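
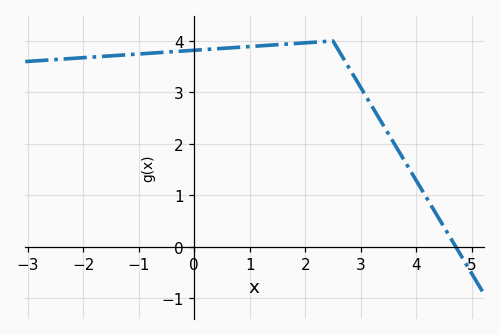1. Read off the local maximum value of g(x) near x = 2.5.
4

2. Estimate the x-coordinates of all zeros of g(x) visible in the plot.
4.71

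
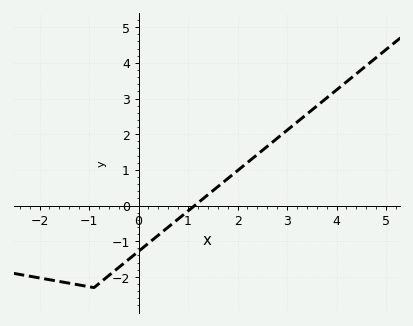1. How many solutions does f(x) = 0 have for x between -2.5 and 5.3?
1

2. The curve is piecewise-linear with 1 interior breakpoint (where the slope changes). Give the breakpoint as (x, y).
(-0.9, -2.3)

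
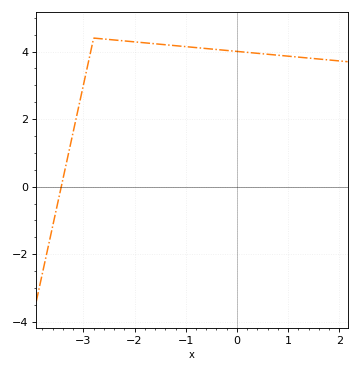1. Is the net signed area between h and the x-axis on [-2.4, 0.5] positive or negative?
positive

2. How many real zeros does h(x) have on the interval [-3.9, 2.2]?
1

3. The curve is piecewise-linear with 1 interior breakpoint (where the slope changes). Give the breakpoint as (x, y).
(-2.8, 4.4)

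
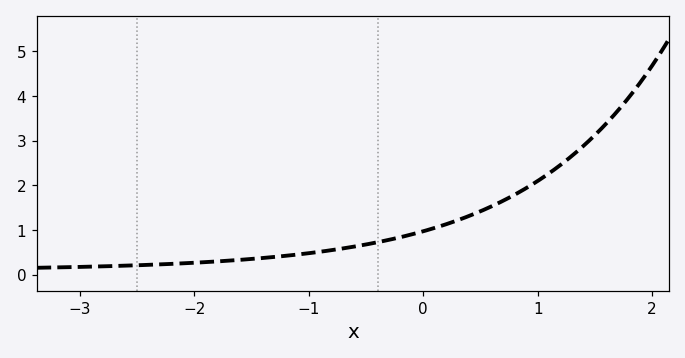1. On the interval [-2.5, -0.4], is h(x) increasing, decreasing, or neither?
increasing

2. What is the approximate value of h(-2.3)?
0.2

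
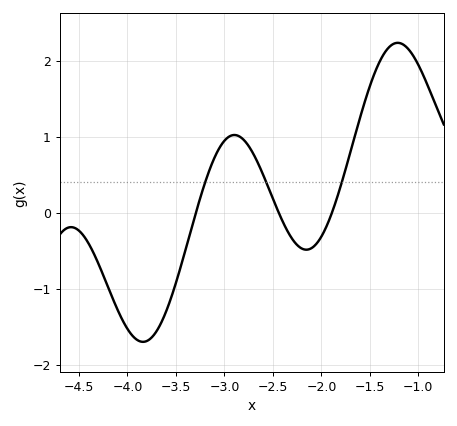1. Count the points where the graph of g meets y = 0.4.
3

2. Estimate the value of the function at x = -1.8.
0.4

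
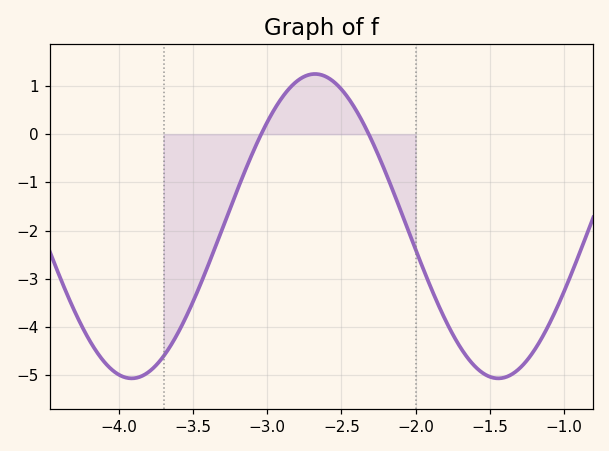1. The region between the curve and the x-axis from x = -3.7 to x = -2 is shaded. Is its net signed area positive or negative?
negative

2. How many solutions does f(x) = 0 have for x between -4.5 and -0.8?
2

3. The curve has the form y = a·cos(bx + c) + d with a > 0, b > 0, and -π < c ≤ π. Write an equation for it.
y = 3.16cos(2.54x + 0.52) - 1.91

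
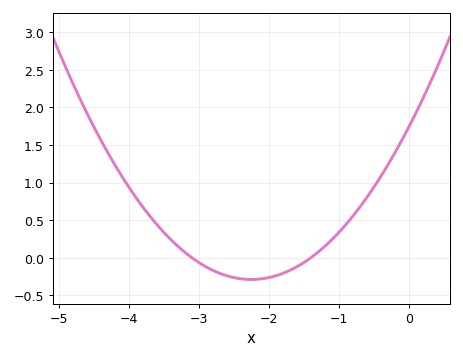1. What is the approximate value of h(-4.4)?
1.55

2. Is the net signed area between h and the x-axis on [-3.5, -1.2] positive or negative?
negative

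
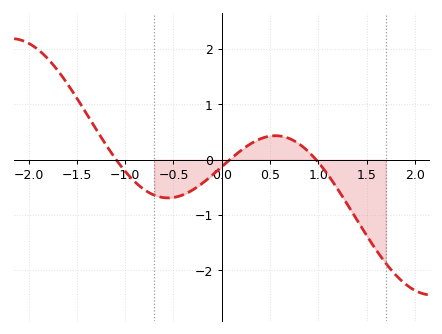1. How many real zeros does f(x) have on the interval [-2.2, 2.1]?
3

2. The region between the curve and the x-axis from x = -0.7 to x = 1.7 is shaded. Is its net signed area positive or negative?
negative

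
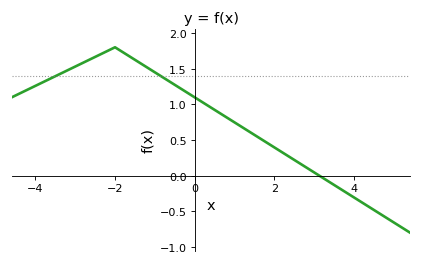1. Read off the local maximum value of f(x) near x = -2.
1.8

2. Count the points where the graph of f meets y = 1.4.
2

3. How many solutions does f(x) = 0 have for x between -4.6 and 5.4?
1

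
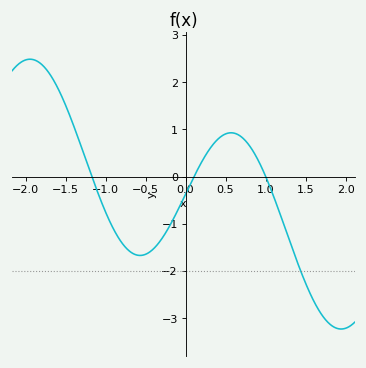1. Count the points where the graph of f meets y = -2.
1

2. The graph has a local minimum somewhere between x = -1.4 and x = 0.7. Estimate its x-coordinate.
-0.568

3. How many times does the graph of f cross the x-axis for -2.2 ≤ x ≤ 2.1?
3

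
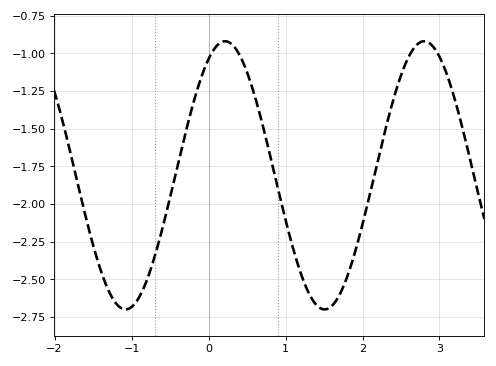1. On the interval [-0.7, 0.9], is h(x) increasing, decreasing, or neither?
neither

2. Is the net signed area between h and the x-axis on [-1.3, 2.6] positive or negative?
negative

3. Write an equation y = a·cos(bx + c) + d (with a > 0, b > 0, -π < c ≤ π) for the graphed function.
y = 0.89cos(2.43x - 0.522) - 1.81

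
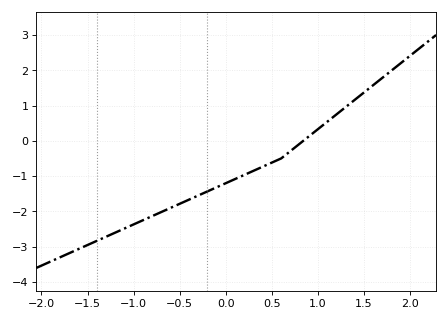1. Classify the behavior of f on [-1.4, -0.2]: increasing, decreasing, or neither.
increasing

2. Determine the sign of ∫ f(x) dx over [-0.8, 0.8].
negative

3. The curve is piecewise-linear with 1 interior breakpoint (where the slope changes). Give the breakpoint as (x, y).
(0.6, -0.5)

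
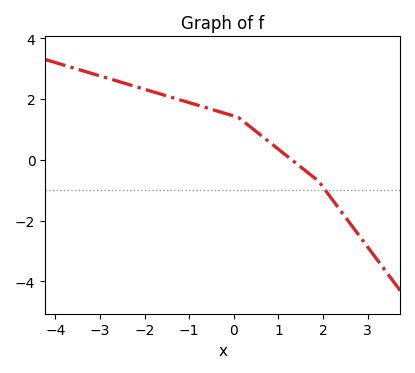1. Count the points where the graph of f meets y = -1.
1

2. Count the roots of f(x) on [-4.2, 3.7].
1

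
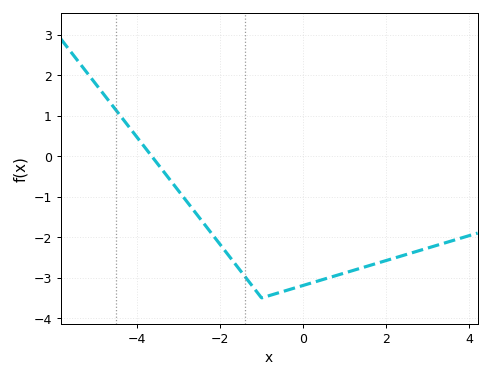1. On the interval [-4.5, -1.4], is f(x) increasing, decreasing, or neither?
decreasing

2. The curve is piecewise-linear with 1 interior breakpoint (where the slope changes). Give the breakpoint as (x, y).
(-1, -3.5)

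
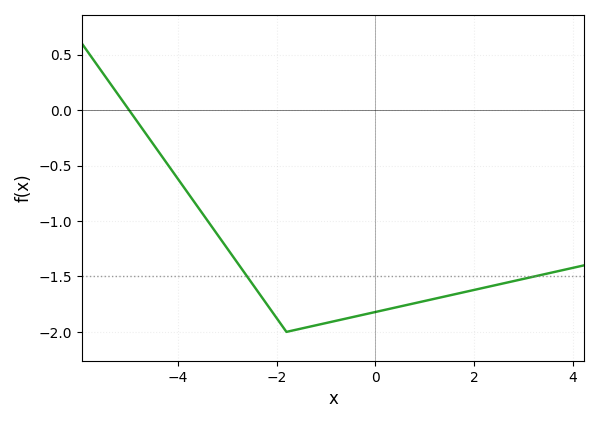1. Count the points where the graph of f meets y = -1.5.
2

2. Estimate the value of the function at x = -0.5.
-1.87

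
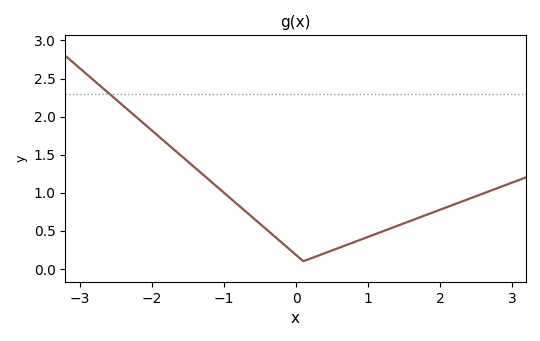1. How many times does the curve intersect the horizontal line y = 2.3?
1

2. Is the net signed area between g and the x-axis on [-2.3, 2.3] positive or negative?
positive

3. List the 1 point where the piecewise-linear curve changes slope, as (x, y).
(0.1, 0.1)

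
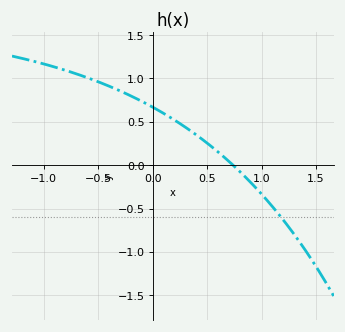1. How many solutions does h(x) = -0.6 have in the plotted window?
1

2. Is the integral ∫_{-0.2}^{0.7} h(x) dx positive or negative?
positive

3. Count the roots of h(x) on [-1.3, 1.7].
1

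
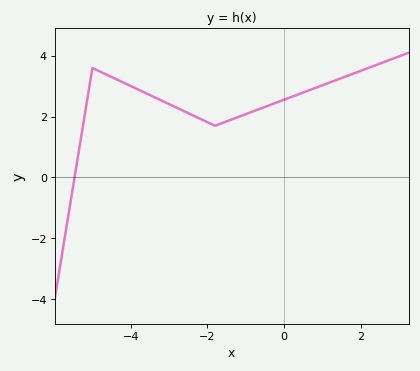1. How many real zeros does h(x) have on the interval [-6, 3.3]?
1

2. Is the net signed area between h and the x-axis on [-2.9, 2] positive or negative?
positive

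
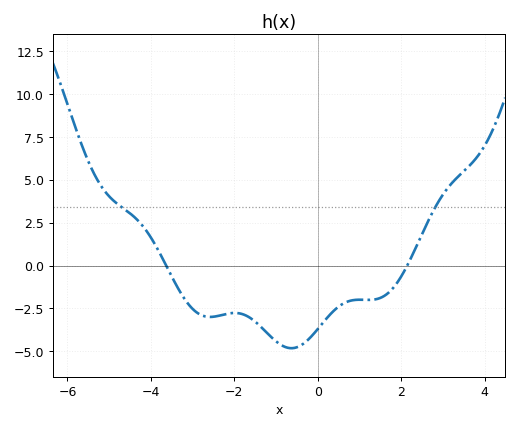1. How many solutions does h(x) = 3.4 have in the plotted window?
2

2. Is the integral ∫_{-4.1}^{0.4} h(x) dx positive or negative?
negative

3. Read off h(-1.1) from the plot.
-4.2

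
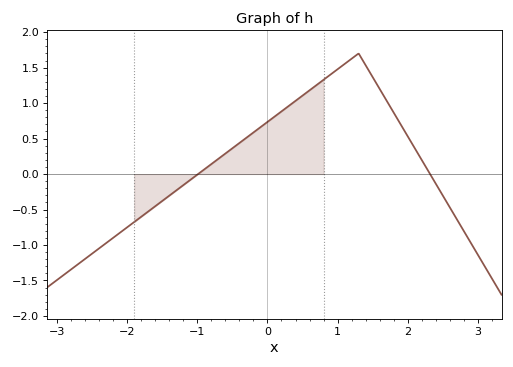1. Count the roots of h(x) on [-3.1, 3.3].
2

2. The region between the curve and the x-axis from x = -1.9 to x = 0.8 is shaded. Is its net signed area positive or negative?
positive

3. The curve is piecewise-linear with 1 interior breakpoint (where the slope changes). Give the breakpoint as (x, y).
(1.3, 1.7)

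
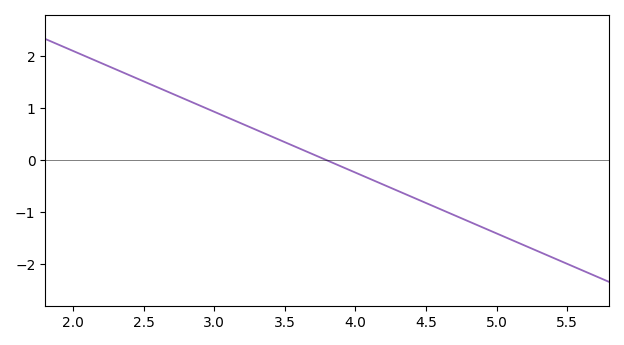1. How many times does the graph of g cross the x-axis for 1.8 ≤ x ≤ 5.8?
1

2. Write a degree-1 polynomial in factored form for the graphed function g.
y = -1.17(x - 3.8)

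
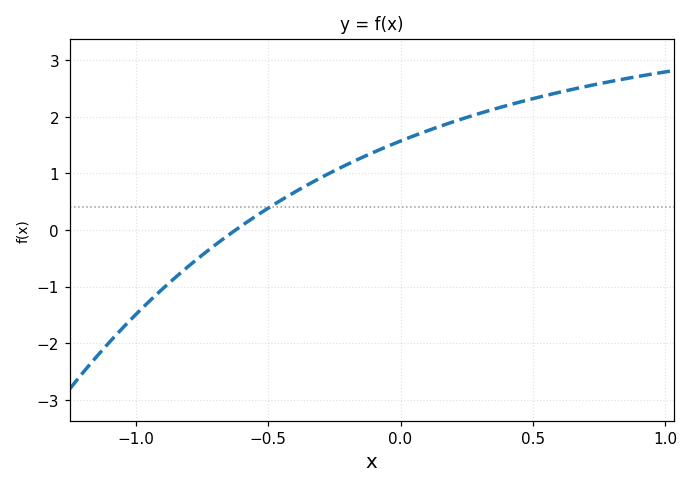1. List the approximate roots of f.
-0.6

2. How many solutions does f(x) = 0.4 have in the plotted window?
1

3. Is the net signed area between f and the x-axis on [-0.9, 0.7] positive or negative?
positive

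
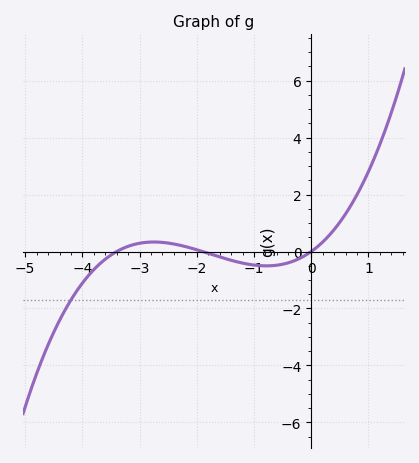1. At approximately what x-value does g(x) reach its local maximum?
-2.8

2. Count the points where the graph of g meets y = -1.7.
1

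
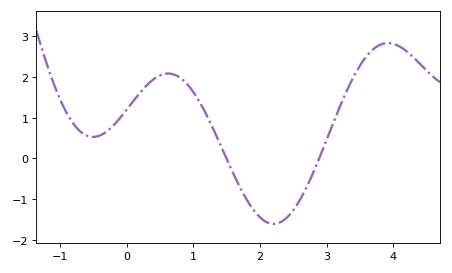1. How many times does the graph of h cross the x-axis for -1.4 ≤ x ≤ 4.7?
2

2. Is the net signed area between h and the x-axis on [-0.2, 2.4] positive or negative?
positive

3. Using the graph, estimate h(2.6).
-1.02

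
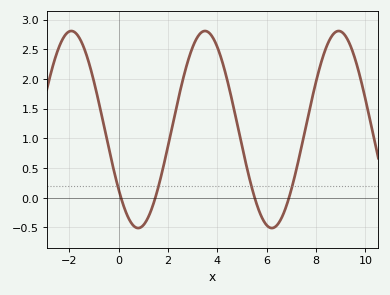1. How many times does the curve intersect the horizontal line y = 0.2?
4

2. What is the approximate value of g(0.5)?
-0.415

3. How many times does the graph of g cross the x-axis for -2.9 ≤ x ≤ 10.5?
4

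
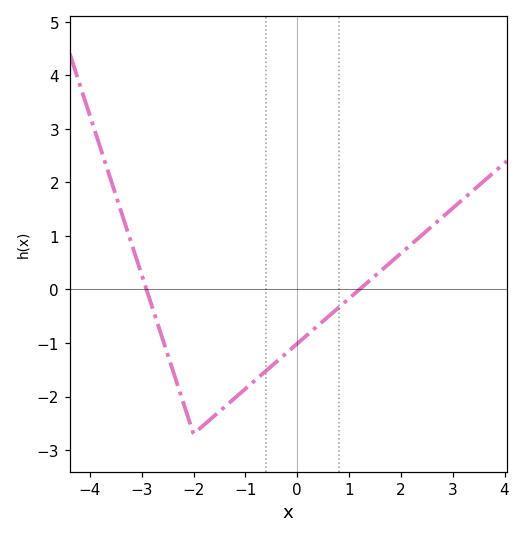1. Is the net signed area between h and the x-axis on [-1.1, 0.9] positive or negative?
negative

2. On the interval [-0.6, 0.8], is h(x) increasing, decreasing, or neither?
increasing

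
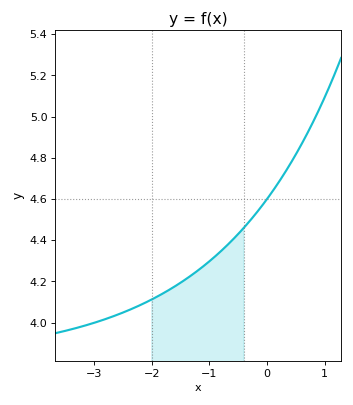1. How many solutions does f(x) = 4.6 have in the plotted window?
1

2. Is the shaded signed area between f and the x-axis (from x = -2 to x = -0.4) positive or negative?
positive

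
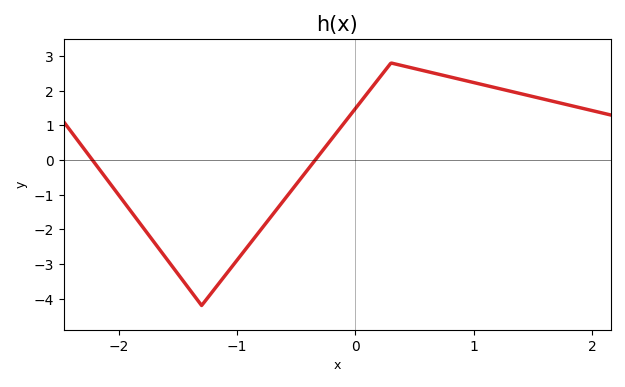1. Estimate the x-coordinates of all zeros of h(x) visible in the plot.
-2.22, -0.34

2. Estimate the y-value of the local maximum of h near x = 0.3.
2.8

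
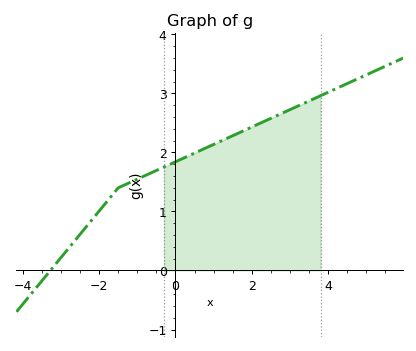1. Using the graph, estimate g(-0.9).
1.58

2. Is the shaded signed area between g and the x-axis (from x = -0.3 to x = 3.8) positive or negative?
positive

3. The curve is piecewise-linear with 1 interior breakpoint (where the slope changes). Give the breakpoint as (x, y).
(-1.5, 1.4)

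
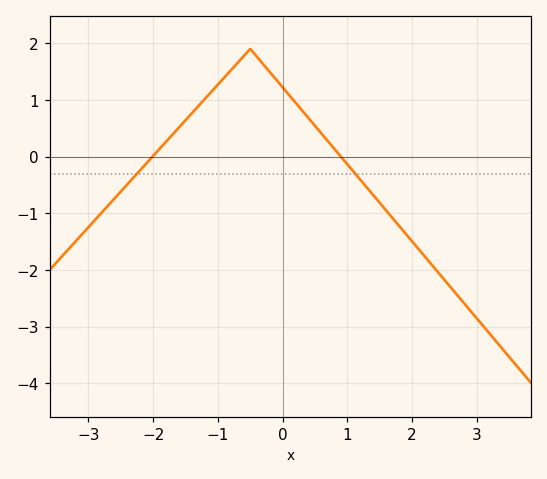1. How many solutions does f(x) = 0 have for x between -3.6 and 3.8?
2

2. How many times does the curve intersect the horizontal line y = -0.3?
2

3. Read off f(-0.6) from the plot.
1.77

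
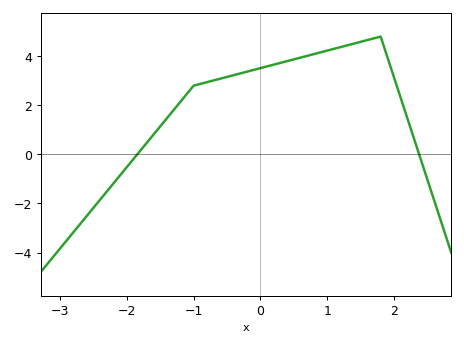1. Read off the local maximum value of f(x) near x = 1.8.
4.8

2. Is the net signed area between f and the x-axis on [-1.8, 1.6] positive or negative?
positive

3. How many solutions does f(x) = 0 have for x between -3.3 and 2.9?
2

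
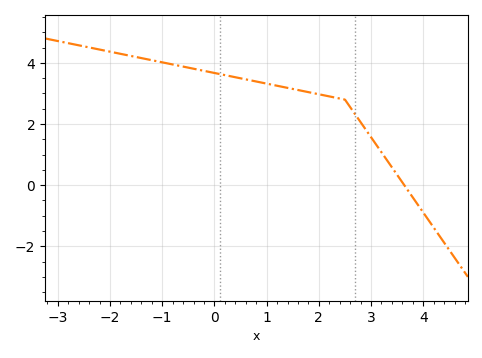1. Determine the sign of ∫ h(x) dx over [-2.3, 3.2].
positive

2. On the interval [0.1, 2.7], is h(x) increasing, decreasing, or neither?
decreasing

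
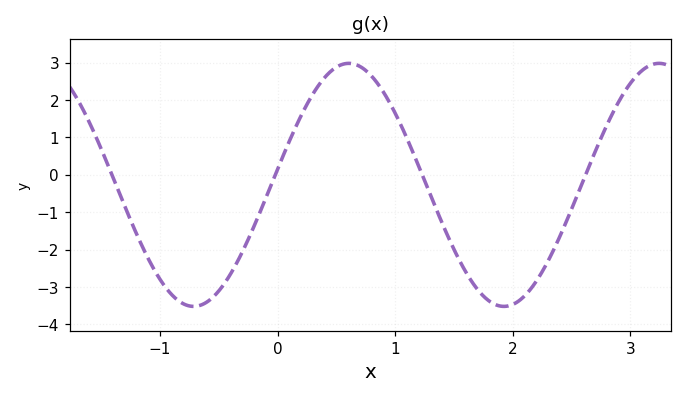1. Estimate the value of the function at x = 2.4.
-1.7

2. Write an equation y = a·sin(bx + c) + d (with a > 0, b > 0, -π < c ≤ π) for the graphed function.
y = 3.25sin(2.4x + 0.13) - 0.27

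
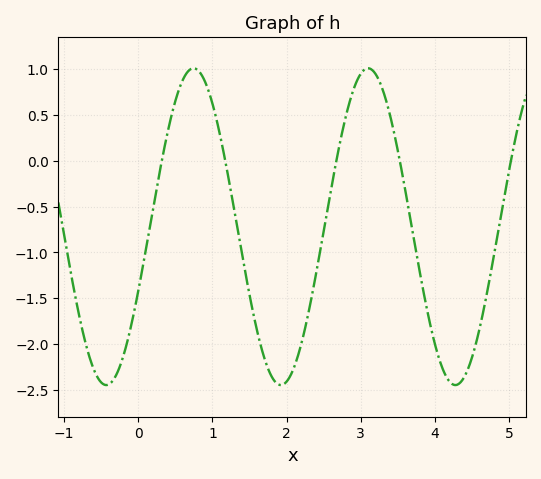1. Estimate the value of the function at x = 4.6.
-1.85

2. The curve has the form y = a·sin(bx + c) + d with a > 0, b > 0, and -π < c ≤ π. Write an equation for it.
y = 1.73sin(2.7x - 0.42) - 0.72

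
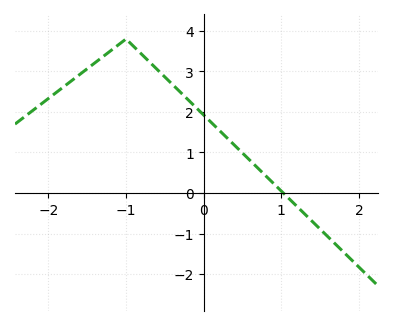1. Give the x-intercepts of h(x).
1.03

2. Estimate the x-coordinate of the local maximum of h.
-1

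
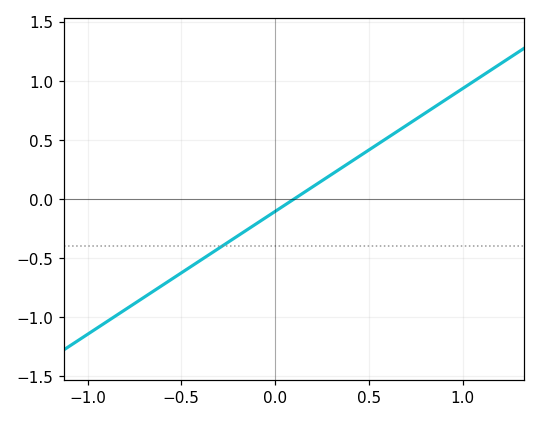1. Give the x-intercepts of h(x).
0.1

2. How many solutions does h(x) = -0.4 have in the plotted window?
1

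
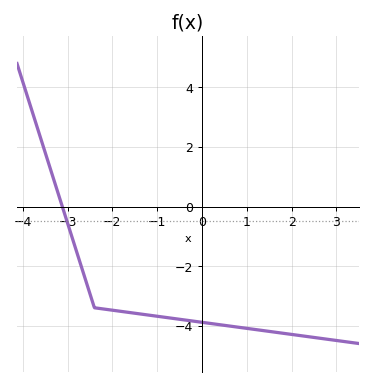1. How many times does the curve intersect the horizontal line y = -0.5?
1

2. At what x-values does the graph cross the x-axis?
-3.2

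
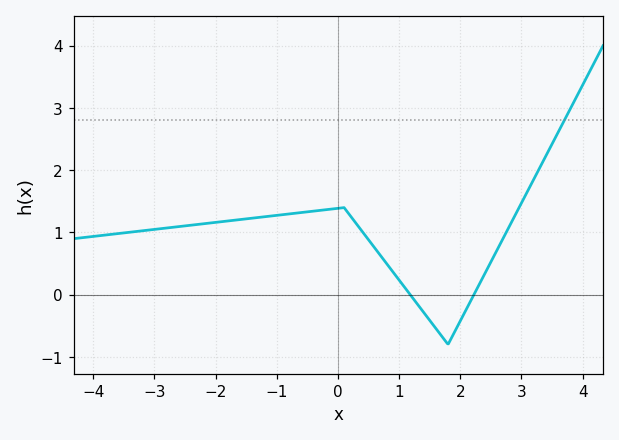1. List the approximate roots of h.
1.2, 2.2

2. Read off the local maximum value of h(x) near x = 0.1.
1.4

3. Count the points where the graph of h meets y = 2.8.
1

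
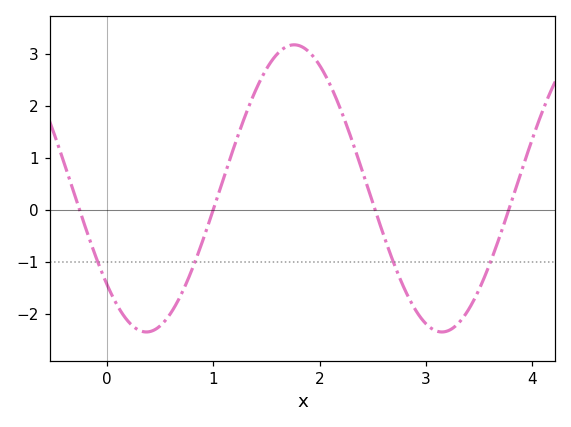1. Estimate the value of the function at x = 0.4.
-2.34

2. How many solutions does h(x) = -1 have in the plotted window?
4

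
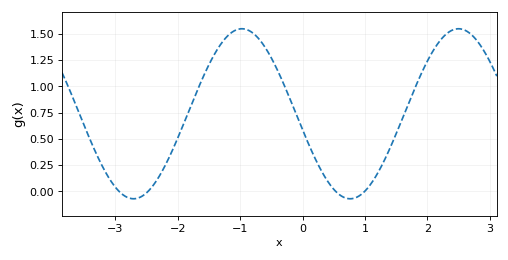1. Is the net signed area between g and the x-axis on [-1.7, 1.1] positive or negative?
positive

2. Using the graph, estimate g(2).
1.24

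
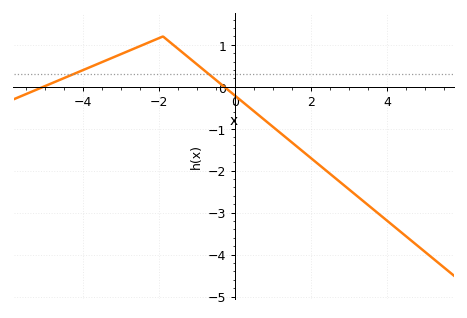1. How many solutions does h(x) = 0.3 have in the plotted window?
2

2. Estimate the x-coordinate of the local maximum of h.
-2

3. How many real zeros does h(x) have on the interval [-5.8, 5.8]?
2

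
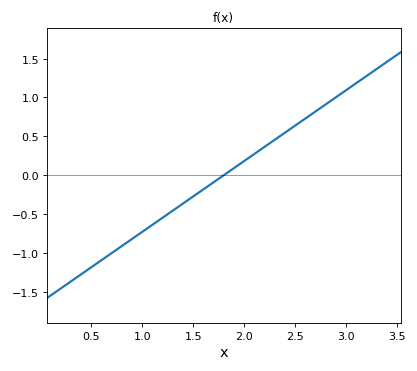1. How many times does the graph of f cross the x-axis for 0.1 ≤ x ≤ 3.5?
1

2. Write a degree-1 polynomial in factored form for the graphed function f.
y = 0.91(x - 1.8)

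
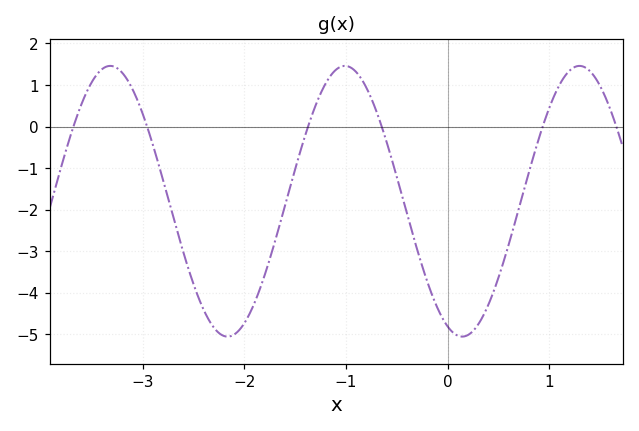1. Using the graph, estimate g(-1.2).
1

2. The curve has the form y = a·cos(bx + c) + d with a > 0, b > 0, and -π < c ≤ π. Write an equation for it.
y = 3.26cos(2.7x + 2.8) - 1.8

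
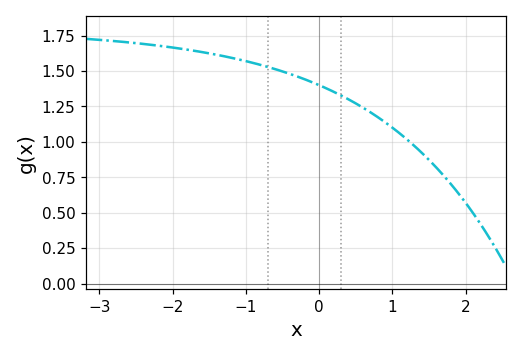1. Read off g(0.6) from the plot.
1.24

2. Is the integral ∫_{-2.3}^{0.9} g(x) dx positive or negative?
positive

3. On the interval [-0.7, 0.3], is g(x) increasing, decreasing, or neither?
decreasing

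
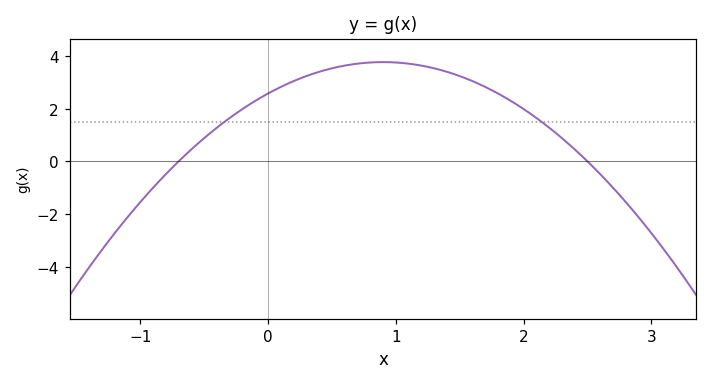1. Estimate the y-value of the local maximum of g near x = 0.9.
3.8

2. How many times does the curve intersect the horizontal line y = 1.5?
2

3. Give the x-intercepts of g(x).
-0.7, 2.5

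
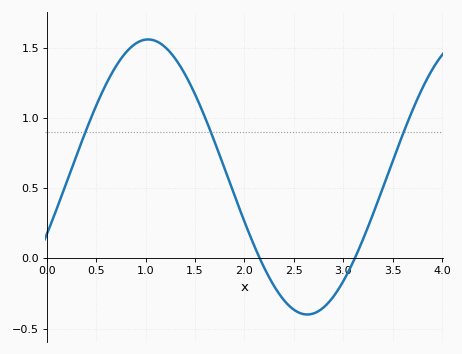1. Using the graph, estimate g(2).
0.264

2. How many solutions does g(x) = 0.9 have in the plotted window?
3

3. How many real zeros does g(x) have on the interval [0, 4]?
2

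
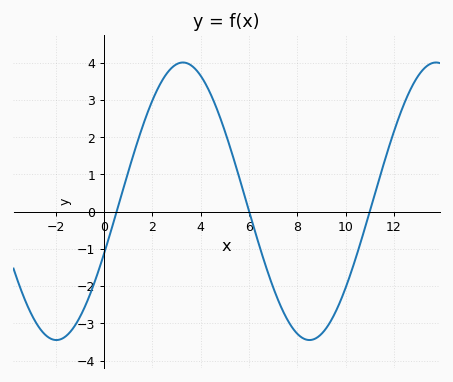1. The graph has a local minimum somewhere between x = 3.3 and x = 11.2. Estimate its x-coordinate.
8.5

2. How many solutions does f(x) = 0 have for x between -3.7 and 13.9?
3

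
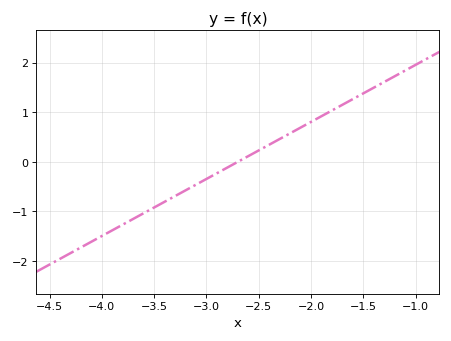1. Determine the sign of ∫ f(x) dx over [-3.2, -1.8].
positive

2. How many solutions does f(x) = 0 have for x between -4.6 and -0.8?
1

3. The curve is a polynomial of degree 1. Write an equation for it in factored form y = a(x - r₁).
y = 1.15(x + 2.7)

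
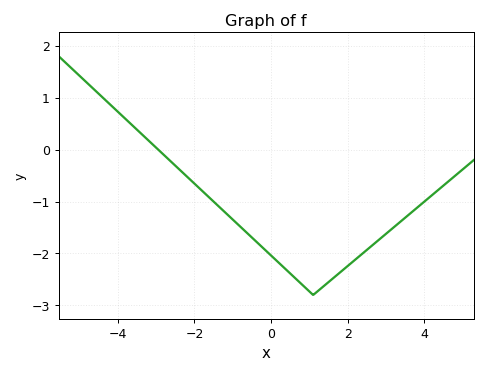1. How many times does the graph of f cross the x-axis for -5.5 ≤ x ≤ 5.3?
1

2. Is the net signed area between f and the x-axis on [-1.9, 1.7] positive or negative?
negative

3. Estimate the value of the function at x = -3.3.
0.245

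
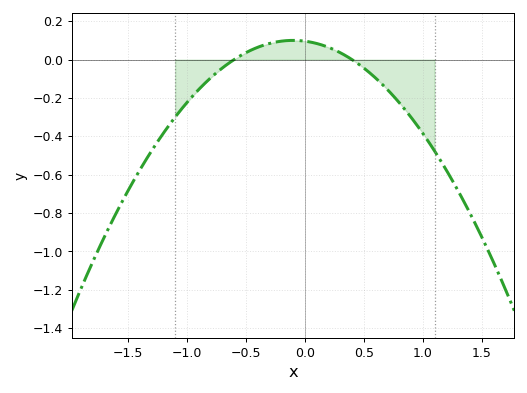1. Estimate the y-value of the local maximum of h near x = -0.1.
0.1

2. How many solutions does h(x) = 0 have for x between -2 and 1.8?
2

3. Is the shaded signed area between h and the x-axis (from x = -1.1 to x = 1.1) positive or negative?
negative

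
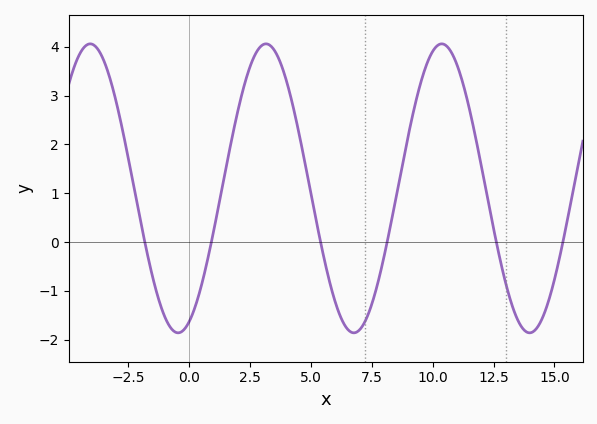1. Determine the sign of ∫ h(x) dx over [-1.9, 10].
positive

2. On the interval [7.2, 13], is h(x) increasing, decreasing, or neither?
neither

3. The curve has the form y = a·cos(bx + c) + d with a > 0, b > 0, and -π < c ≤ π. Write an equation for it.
y = 2.96cos(0.87x - 2.74) + 1.1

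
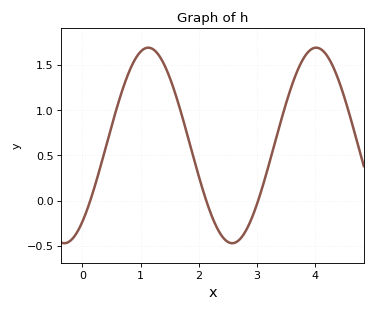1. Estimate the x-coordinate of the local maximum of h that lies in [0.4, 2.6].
1.1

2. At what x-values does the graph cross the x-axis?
0.1, 2.1, 3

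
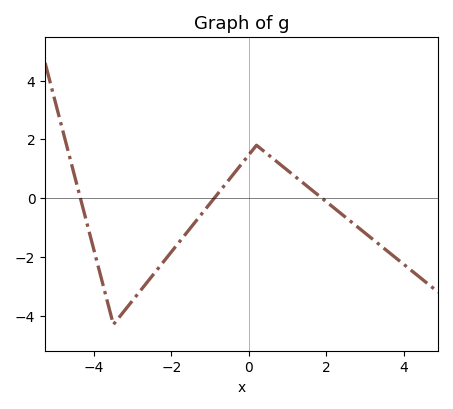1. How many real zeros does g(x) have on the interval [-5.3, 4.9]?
3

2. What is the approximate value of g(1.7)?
0.2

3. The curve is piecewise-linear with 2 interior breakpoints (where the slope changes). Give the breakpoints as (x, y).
(-3.5, -4.3); (0.2, 1.8)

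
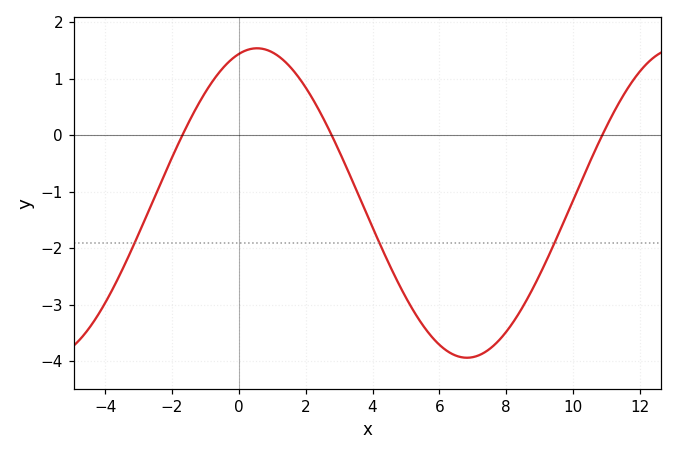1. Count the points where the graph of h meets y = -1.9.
3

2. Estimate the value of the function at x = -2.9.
-1.61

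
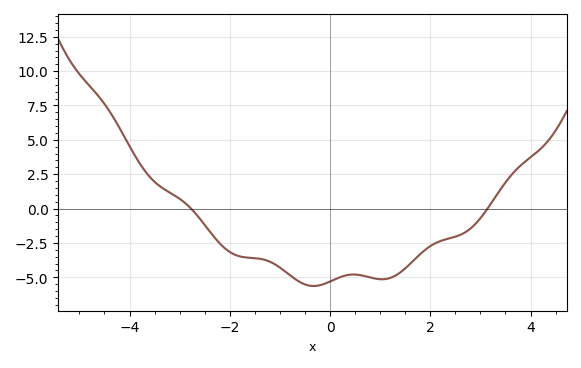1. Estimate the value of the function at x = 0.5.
-4.8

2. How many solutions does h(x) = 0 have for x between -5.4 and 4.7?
2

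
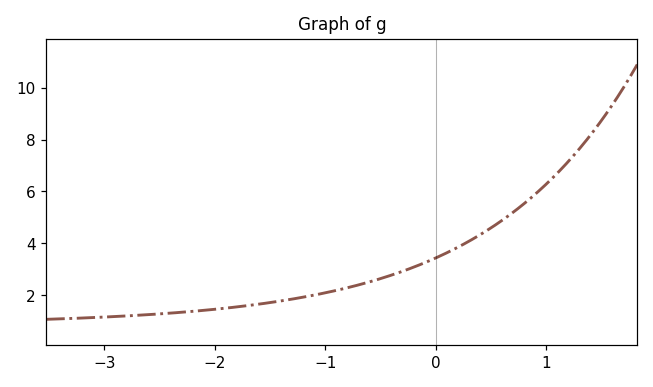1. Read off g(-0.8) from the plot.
2.2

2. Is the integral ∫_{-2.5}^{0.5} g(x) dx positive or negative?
positive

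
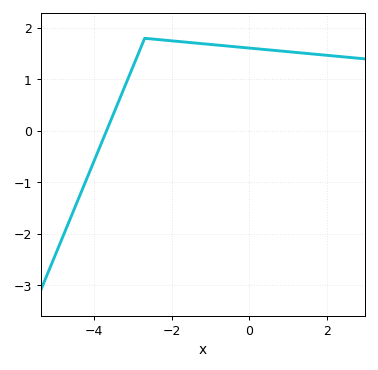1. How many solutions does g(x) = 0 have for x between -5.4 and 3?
1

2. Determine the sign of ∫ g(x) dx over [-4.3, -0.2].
positive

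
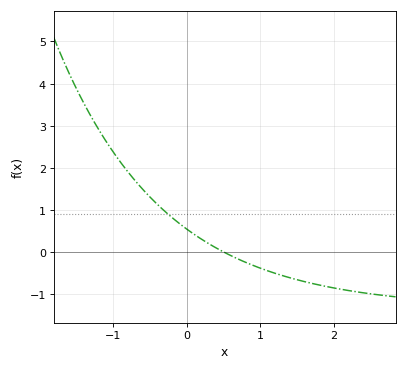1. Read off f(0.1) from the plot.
0.426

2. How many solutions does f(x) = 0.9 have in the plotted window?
1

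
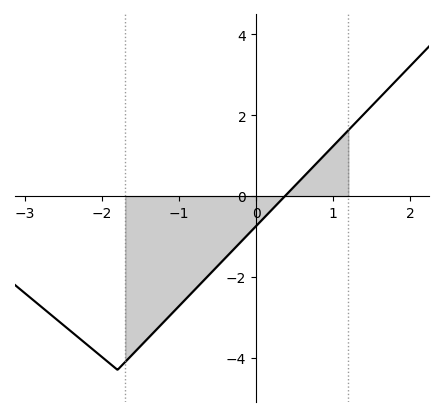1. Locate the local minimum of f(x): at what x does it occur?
-1.8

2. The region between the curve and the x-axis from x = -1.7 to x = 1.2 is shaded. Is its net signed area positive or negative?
negative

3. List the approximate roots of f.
0.375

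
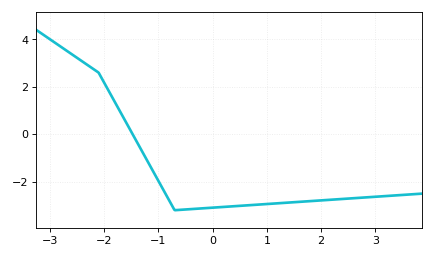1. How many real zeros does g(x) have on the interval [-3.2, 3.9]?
1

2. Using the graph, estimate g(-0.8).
-2.79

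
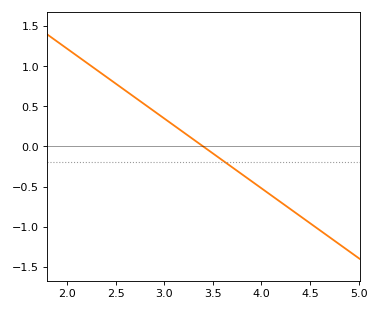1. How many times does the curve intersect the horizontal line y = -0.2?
1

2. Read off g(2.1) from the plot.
1.13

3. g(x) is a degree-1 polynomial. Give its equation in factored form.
y = -0.87(x - 3.4)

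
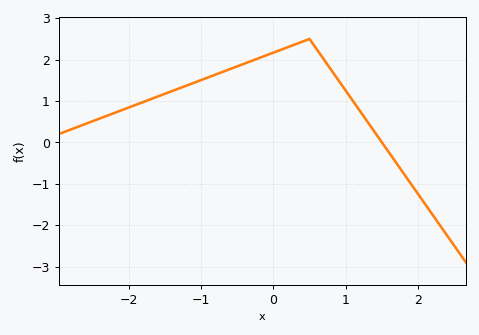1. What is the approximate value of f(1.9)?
-1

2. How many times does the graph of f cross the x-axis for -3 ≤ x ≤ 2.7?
1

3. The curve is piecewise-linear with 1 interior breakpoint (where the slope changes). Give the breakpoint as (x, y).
(0.5, 2.5)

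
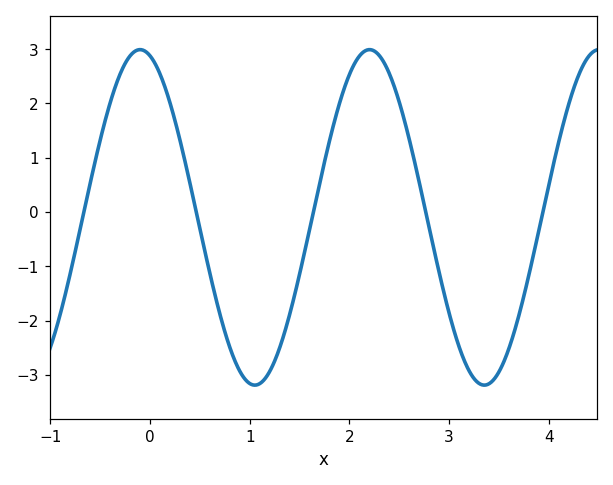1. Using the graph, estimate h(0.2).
2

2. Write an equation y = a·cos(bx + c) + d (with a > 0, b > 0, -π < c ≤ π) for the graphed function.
y = 3.09cos(2.7x + 0.27) - 0.1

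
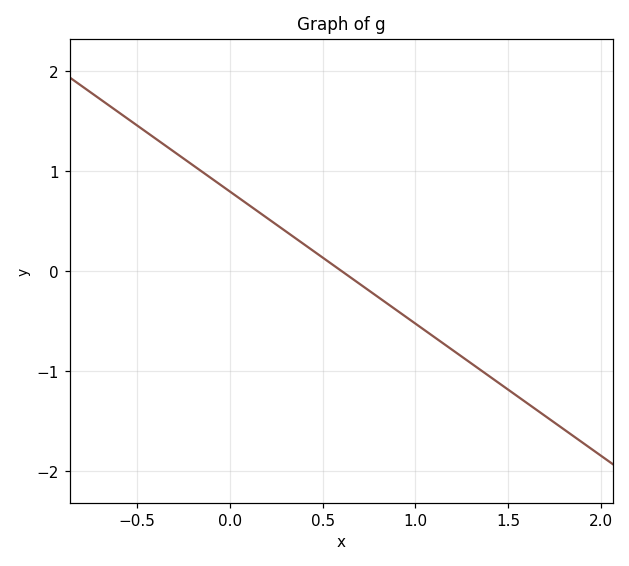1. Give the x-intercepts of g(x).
0.6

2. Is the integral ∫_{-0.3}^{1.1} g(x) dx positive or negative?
positive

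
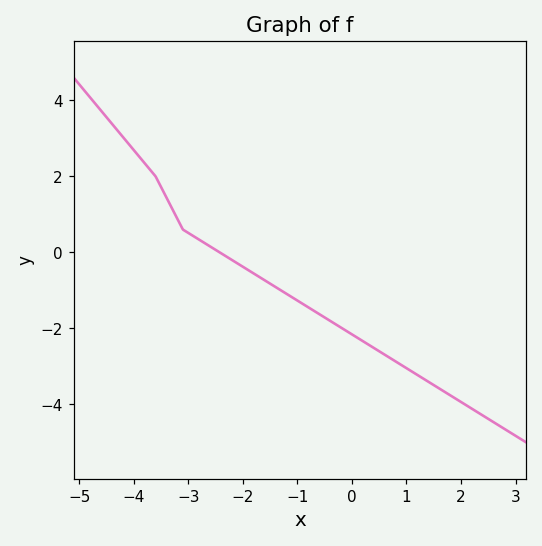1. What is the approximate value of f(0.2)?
-2.34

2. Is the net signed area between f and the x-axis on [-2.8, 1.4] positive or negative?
negative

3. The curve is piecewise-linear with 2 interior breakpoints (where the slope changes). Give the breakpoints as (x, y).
(-3.6, 2); (-3.1, 0.6)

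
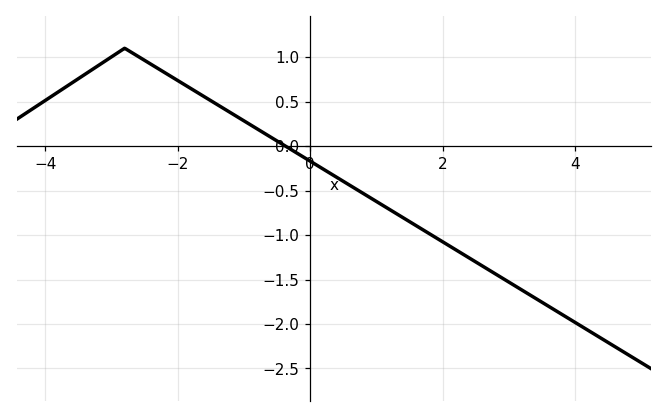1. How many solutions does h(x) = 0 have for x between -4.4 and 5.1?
1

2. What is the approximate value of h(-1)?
0.284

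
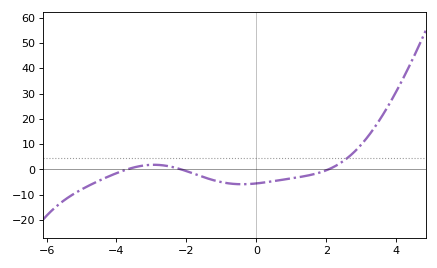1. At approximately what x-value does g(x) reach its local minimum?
-0.4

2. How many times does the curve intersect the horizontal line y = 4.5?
1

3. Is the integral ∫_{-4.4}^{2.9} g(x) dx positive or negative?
negative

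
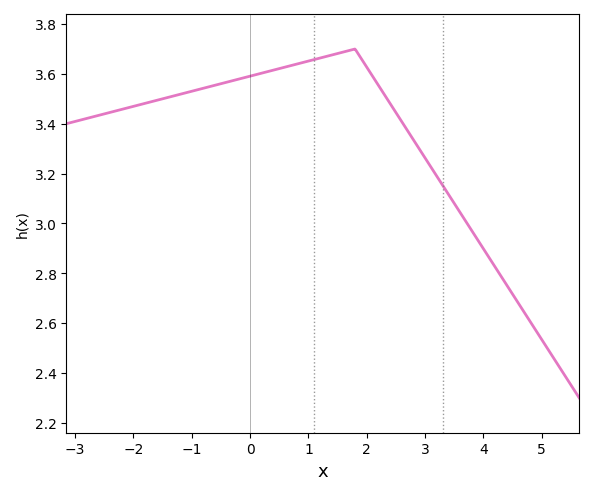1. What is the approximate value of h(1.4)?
3.68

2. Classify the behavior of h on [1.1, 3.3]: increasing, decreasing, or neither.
neither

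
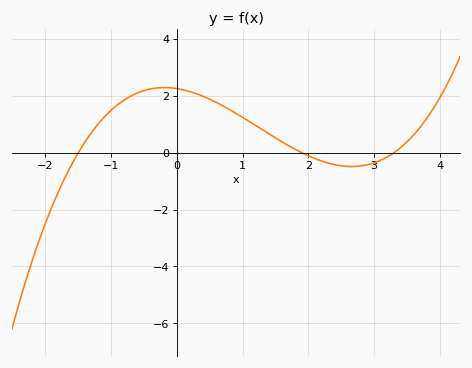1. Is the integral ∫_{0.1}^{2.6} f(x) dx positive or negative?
positive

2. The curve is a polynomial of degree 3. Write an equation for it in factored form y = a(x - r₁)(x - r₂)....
y = 0.24(x + 1.5)(x - 1.9)(x - 3.3)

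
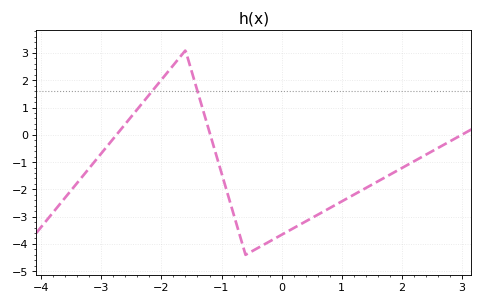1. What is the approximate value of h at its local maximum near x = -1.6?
3.1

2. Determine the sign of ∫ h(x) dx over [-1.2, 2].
negative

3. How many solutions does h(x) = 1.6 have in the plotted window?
2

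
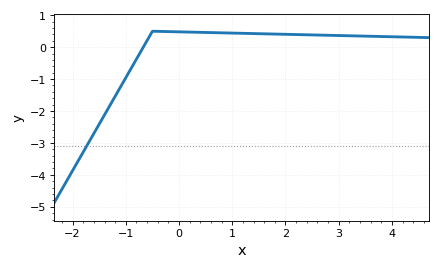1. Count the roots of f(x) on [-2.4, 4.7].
1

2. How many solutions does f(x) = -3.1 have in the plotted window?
1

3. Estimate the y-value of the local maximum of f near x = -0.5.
0.5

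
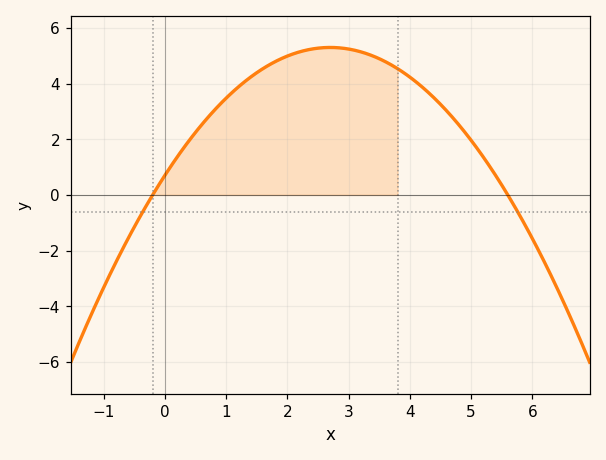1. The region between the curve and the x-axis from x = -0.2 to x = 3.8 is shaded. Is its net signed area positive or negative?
positive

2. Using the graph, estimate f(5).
2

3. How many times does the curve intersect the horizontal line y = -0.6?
2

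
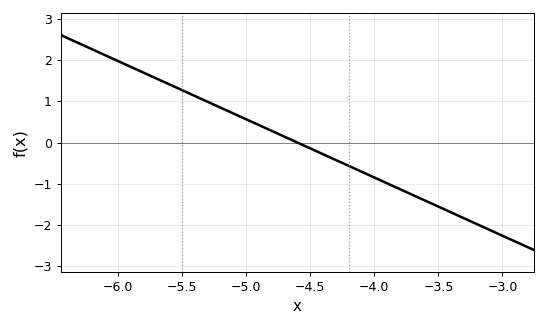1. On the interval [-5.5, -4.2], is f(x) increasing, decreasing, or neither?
decreasing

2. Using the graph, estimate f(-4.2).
-0.6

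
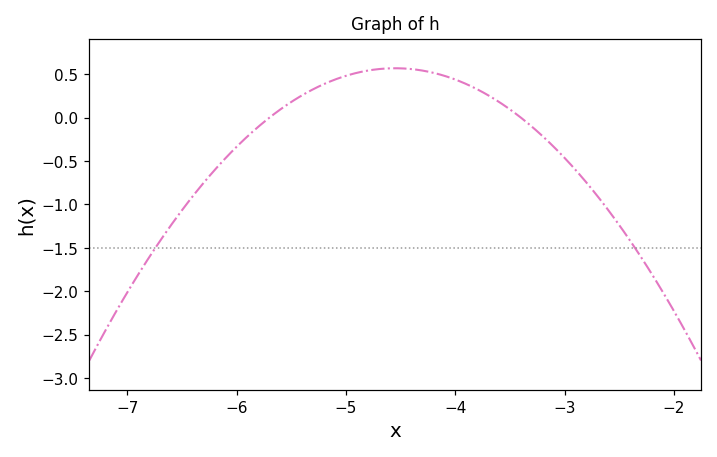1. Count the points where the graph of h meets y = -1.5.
2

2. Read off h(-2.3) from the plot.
-1.61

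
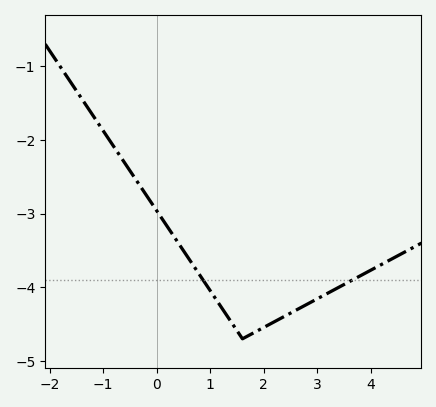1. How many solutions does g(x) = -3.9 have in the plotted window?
2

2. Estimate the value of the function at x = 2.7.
-4.3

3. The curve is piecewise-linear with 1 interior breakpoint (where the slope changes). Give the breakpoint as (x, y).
(1.6, -4.7)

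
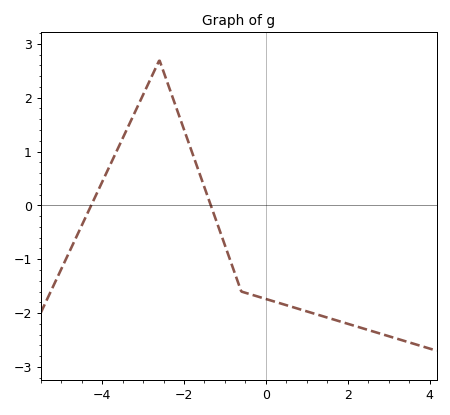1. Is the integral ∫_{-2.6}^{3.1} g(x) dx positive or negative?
negative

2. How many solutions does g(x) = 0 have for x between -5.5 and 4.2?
2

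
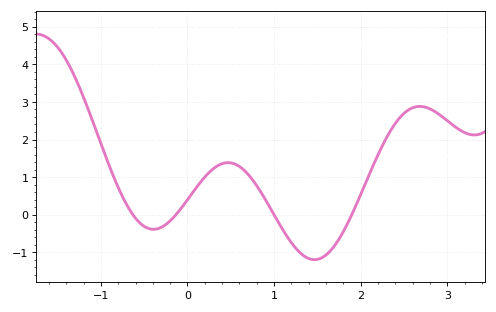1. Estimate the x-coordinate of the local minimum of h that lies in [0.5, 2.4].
1.47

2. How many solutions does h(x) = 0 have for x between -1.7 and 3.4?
4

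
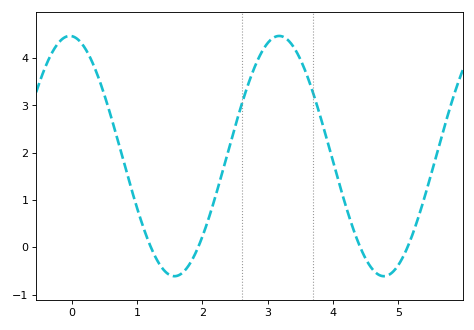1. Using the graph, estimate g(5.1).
-0.122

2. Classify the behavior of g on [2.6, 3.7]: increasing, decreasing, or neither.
neither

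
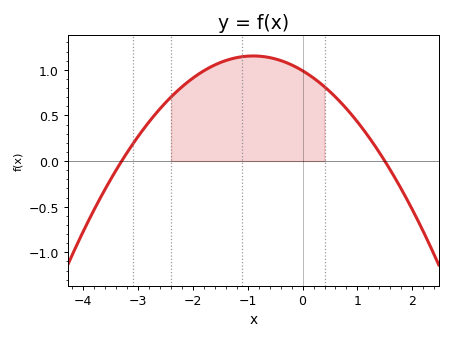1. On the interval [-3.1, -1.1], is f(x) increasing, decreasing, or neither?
increasing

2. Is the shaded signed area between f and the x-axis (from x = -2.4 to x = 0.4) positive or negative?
positive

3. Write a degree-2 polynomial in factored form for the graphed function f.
y = -0.2(x + 3.3)(x - 1.5)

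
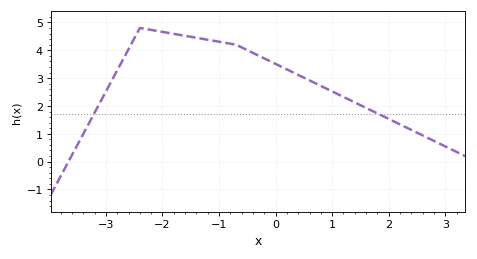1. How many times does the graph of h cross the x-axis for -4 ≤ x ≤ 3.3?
1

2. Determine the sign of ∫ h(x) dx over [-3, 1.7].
positive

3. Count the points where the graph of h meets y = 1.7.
2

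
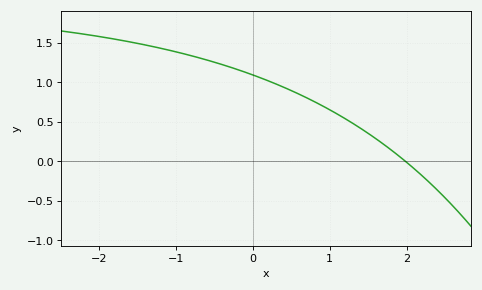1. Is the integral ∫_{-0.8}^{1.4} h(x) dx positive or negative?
positive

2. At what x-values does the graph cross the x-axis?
1.98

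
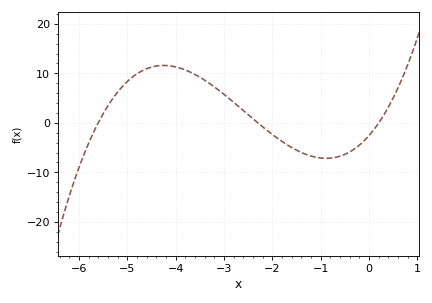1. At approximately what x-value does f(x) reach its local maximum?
-4.25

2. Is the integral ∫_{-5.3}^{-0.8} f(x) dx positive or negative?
positive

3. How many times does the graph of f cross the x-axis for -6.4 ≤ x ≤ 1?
3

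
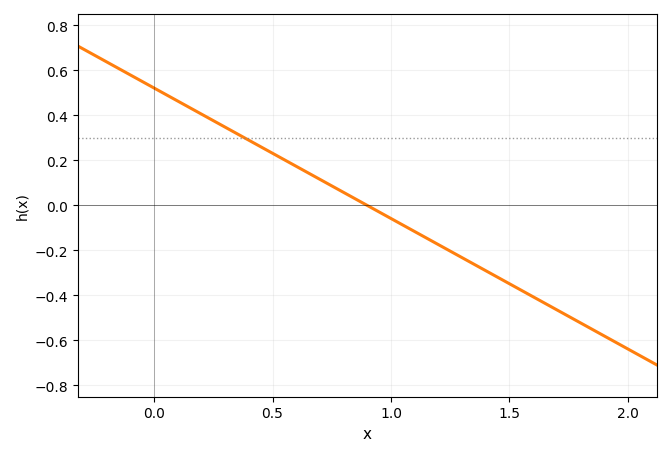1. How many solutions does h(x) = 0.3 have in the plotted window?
1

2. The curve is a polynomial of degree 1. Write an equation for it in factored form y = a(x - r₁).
y = -0.58(x - 0.9)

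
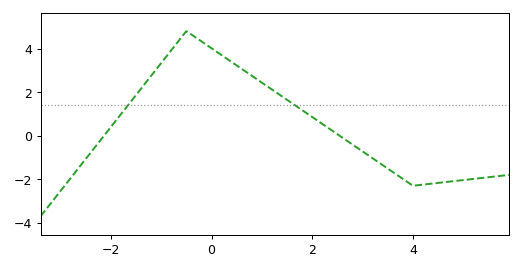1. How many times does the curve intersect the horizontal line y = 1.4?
2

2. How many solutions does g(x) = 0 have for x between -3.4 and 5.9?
2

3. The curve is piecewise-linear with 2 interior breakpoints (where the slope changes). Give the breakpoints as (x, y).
(-0.5, 4.8); (4, -2.3)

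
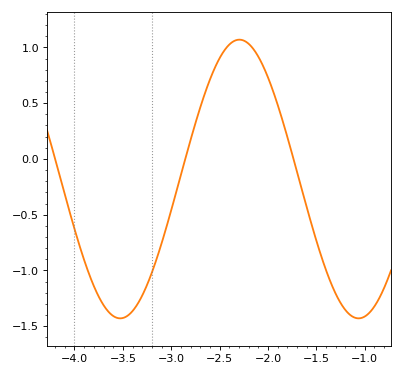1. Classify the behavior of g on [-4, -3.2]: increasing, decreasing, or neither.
neither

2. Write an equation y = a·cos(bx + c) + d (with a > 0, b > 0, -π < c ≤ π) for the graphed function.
y = 1.25cos(2.5x - 0.43) - 0.18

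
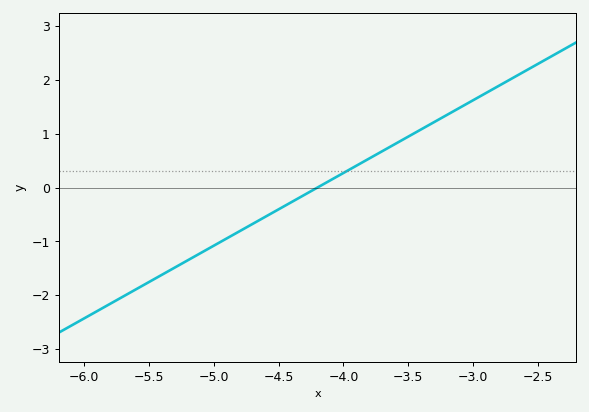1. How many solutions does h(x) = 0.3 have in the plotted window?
1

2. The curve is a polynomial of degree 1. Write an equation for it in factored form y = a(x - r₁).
y = 1.35(x + 4.2)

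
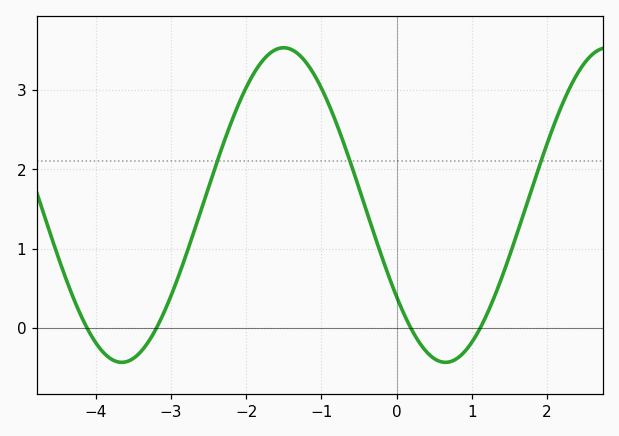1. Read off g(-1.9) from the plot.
3.2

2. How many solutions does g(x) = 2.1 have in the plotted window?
3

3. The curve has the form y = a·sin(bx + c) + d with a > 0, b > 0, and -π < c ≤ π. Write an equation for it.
y = 1.98sin(1.46x - 2.52) + 1.55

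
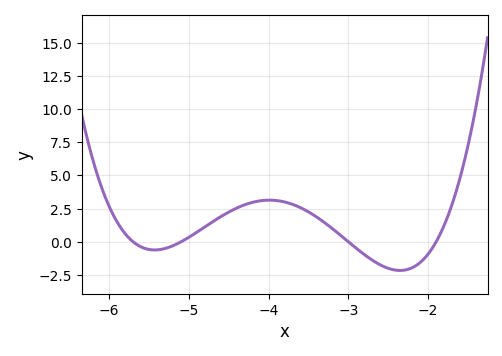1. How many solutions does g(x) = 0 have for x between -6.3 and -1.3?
4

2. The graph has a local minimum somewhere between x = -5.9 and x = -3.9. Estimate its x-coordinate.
-5.4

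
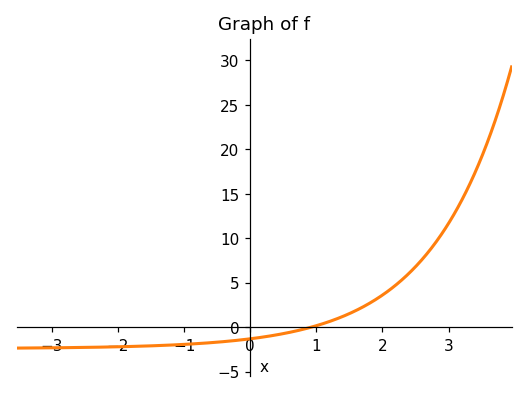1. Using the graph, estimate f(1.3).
1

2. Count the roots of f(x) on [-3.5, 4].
1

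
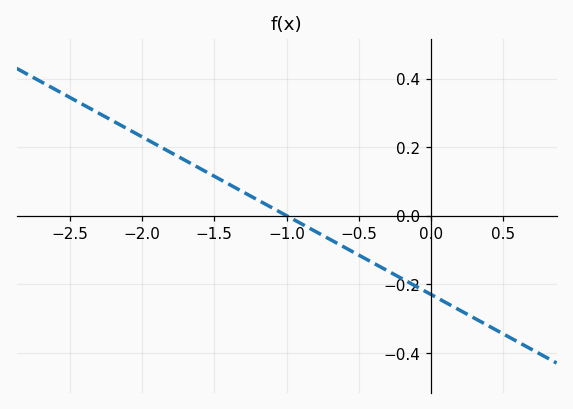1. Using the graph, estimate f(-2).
0.23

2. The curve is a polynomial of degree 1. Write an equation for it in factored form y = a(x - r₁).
y = -0.23(x + 1)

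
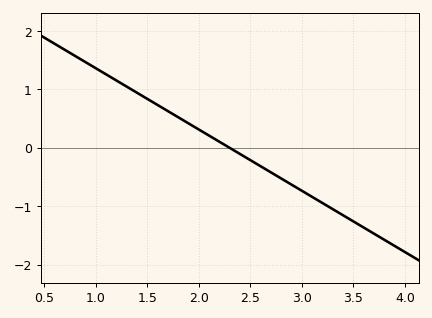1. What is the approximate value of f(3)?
-0.735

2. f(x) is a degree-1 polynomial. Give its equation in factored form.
y = -1.05(x - 2.3)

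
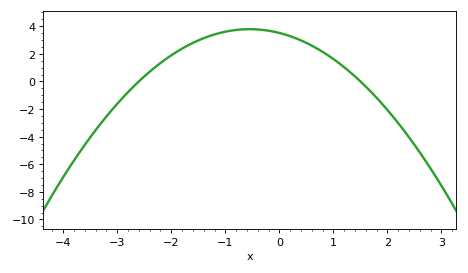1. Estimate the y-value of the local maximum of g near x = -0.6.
3.78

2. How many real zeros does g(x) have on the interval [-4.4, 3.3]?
2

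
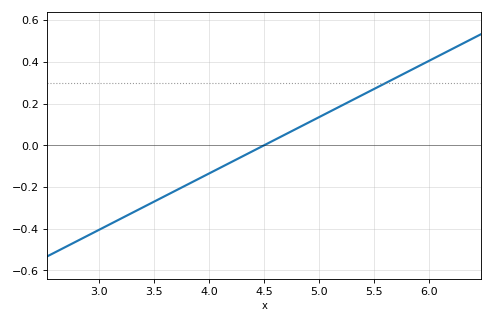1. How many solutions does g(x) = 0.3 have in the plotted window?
1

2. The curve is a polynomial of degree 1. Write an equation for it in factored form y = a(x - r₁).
y = 0.27(x - 4.5)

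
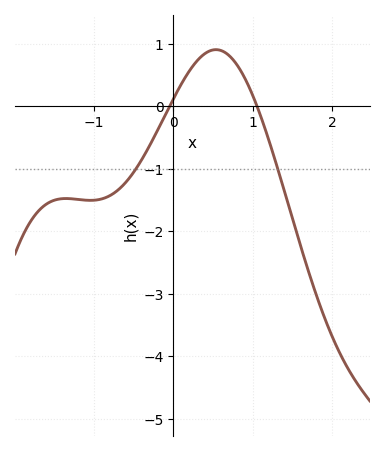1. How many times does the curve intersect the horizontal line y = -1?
2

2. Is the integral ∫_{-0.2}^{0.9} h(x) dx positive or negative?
positive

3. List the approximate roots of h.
-0.048, 1.05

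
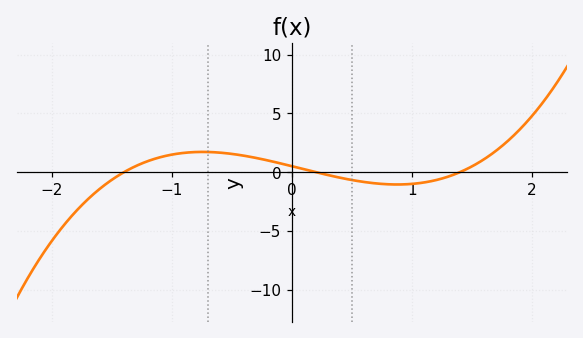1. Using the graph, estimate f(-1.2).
0.946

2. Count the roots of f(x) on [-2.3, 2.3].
3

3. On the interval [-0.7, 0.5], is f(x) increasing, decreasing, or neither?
decreasing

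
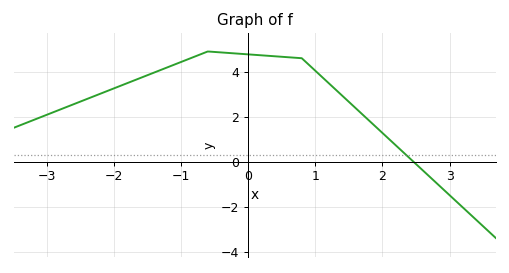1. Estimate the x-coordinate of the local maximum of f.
-0.6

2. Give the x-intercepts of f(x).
2.5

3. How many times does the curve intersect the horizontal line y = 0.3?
1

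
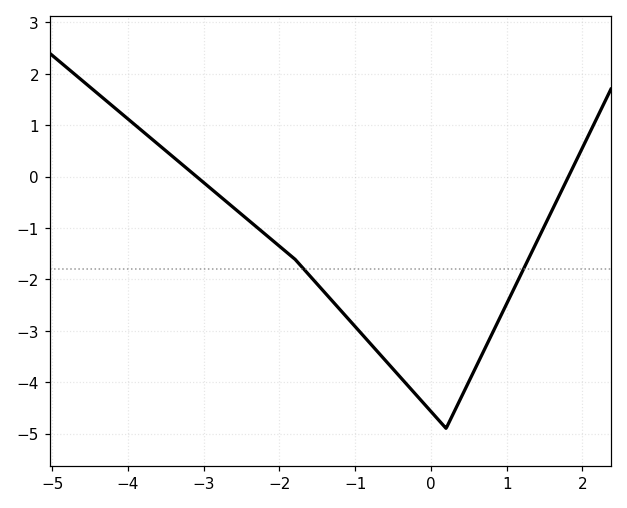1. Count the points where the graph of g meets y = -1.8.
2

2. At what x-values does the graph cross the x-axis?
-3.1, 1.8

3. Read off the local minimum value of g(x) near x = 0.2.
-4.9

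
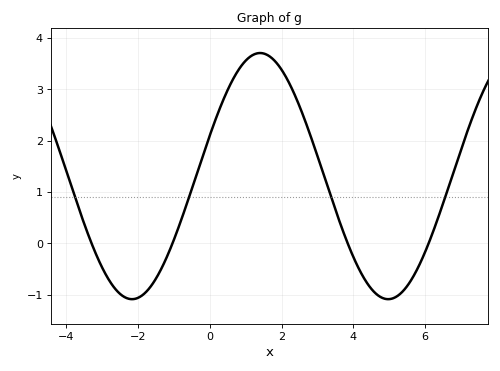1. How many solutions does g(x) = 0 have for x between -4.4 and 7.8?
4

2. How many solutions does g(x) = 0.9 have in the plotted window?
4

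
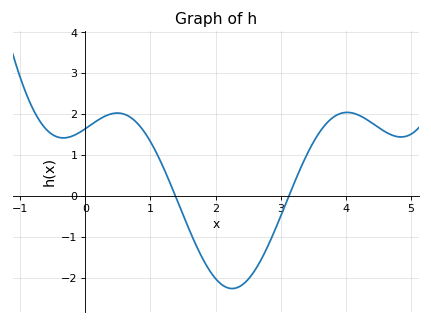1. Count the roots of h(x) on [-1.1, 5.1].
2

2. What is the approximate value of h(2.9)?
-0.873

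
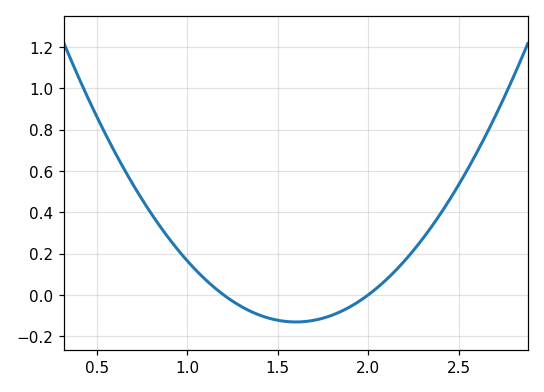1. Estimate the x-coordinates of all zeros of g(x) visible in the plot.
1.2, 2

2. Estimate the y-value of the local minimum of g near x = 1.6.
-0.14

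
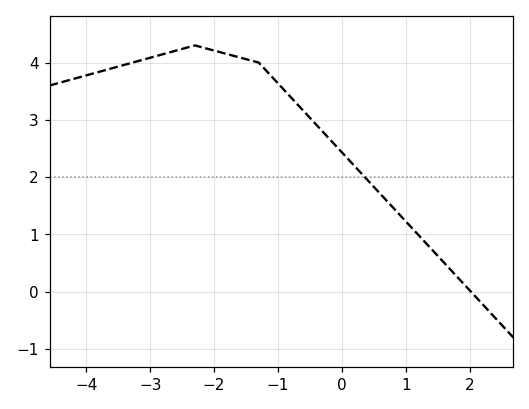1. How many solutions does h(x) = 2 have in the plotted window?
1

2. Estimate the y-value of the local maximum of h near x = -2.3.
4.3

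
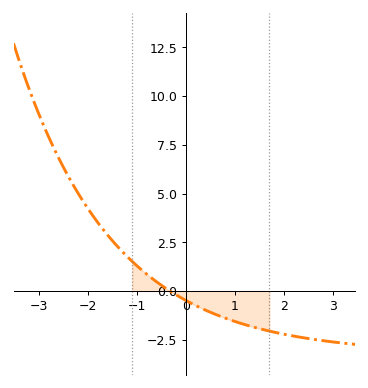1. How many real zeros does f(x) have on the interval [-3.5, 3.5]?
1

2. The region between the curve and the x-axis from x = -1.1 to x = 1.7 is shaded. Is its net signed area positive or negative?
negative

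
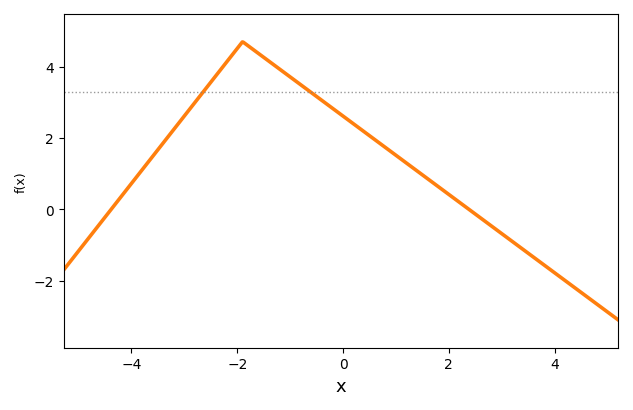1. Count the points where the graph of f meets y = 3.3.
2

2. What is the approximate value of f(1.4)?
1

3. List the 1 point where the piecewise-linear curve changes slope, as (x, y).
(-1.9, 4.7)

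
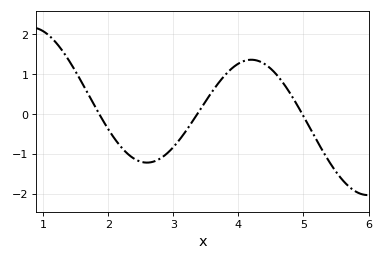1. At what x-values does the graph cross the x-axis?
1.9, 3.4, 5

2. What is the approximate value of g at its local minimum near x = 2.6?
-1.2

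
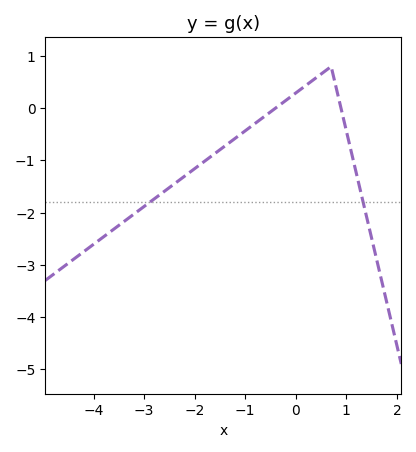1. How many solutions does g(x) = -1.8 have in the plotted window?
2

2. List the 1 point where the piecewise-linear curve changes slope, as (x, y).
(0.7, 0.8)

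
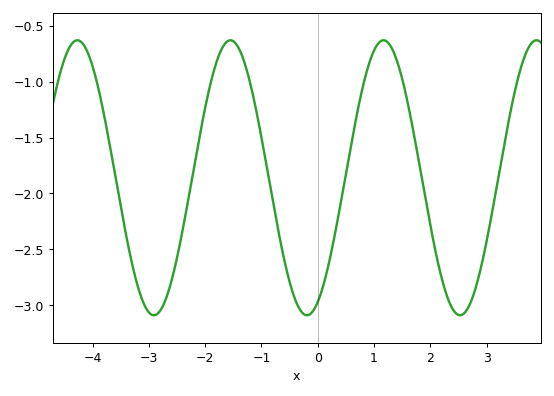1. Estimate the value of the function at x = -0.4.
-2.95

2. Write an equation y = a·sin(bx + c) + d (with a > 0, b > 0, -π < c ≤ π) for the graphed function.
y = 1.23sin(2.31x - 1.13) - 1.86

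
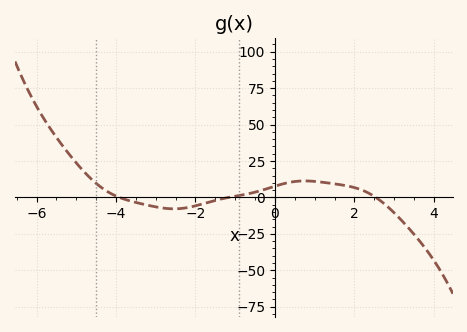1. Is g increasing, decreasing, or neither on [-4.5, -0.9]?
neither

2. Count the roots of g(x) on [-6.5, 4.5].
3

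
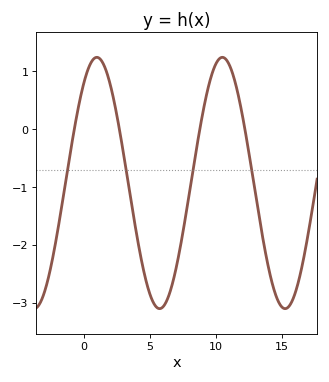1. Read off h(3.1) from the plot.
-0.5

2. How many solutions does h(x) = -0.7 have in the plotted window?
4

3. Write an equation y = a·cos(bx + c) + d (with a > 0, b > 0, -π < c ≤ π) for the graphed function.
y = 2.17cos(0.66x - 0.65) - 0.93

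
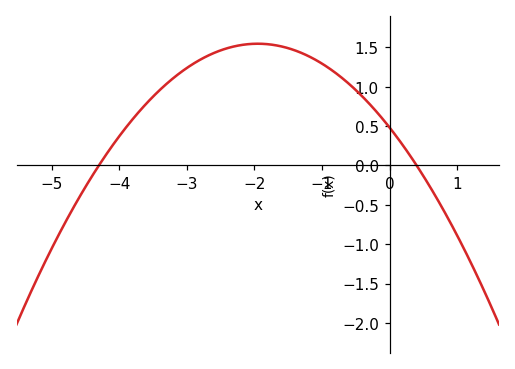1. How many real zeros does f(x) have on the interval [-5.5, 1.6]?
2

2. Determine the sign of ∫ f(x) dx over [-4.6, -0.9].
positive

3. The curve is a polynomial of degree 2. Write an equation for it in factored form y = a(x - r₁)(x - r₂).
y = -0.28(x + 4.3)(x - 0.4)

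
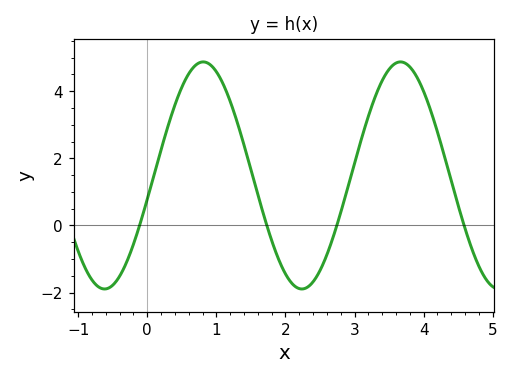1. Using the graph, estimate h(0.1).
1.52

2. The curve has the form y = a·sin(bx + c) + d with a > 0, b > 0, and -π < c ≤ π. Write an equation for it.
y = 3.38sin(2.2x - 0.21) + 1.49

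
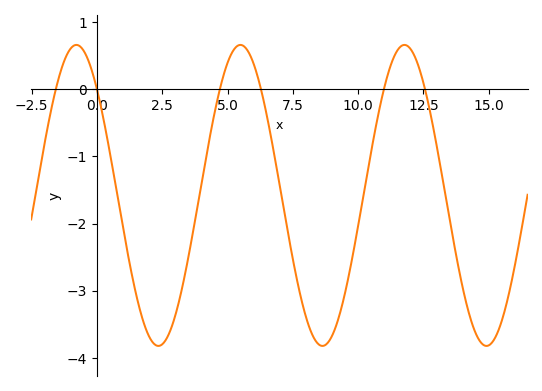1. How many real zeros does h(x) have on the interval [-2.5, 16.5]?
6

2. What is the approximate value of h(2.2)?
-3.8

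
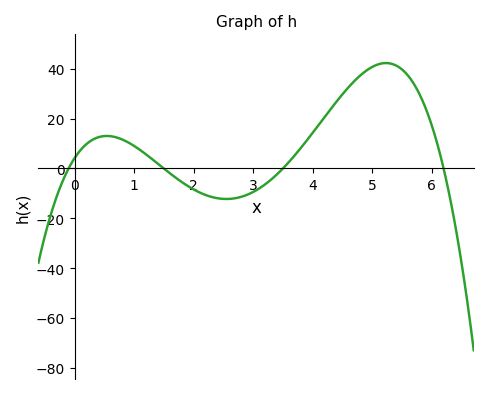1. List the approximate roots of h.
-0.1, 1.5, 3.5, 6.2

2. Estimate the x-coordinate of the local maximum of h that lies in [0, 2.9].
0.542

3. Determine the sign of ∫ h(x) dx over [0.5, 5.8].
positive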